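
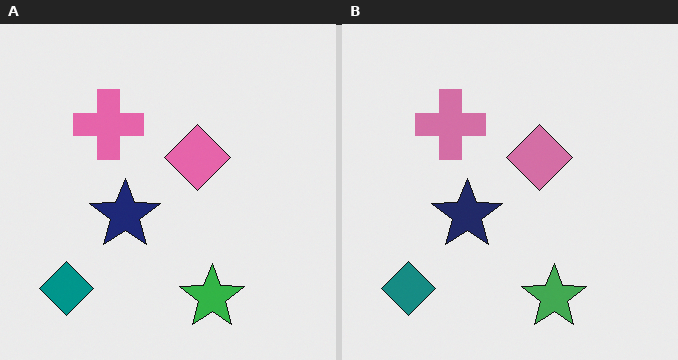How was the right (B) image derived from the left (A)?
The right (B) image is the left (A) slightly desaturated.

All colors are more muted and greyish — a global saturation change.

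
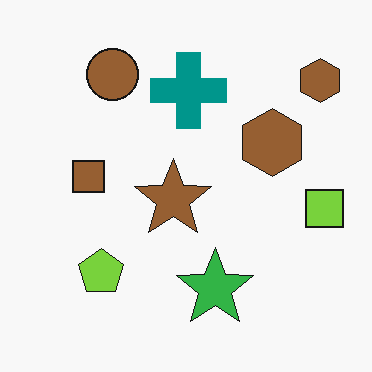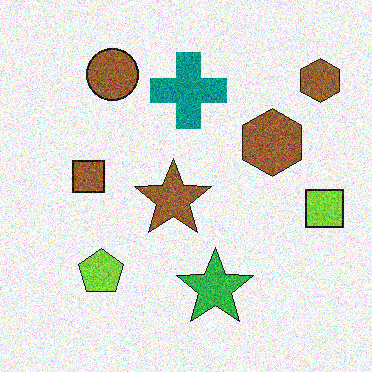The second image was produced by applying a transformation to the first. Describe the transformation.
This is the original image degraded with a thick layer of grain.

Random speckle covers the whole image, including the flat background.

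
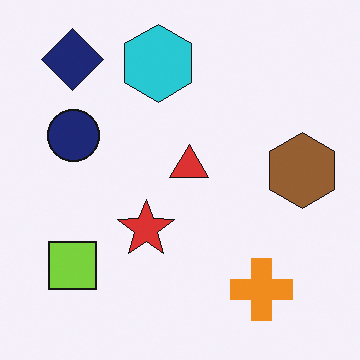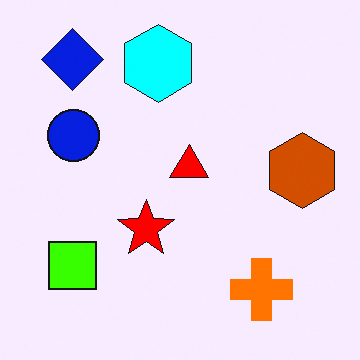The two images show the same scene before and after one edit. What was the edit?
The transformation is: made much more vivid (saturation change).

All colors are more vivid — a global saturation change.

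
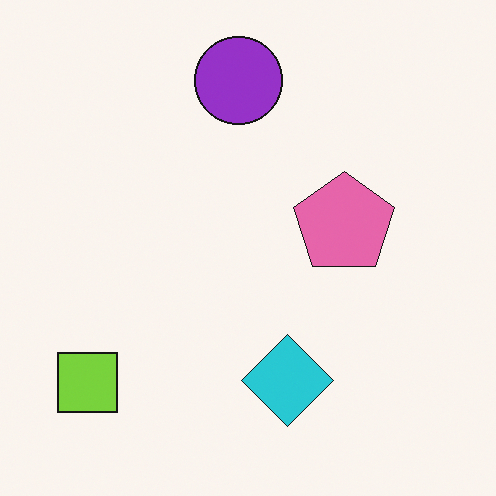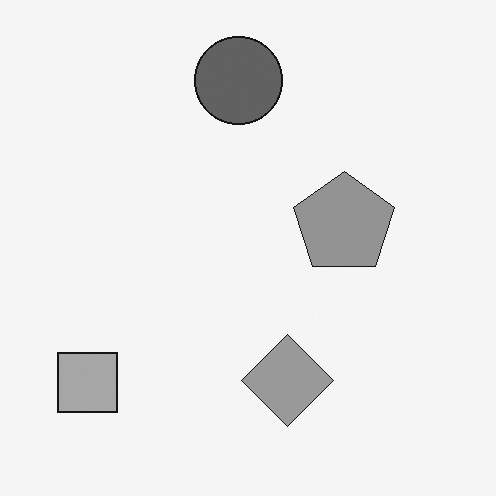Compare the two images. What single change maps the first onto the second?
Converted to grayscale.

All color is removed — every shape is now a shade of grey.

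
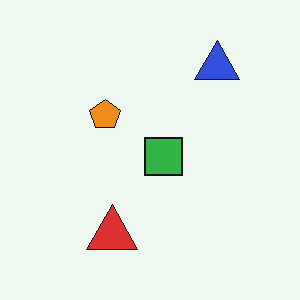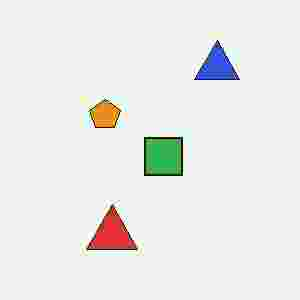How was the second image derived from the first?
It was heavily JPEG-compressed with obvious blocking artifacts.

Blocky 8×8 compression artifacts appear around shape edges and the flat background shows ringing — characteristic JPEG degradation.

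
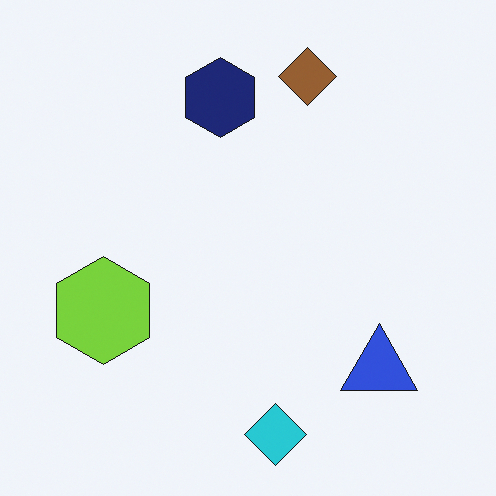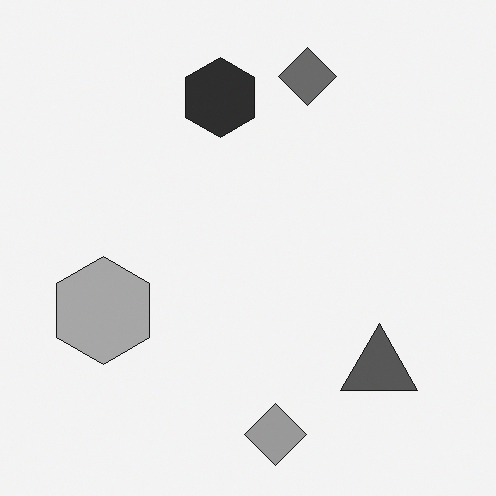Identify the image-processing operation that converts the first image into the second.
The second image is the first converted to grayscale.

All color is removed — every shape is now a shade of grey.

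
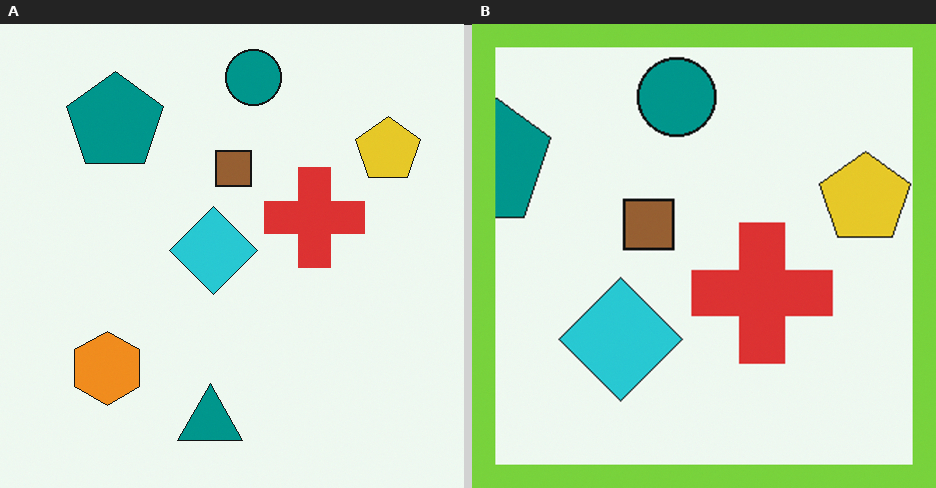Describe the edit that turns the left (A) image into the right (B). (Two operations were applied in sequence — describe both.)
The right (B) image is the left (A) cropped slightly and scaled back up, then framed with a lime border.

The visible shapes are larger and the field of view is narrower; shapes near the original edges may be partly or wholly outside the frame — a crop-and-rescale. A solid lime frame runs around the edge of the right (B) image, with the content slightly shrunk inside it.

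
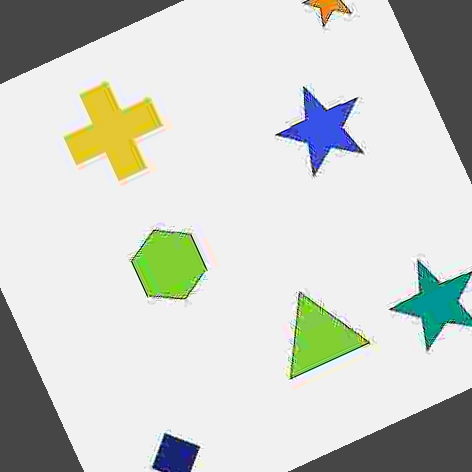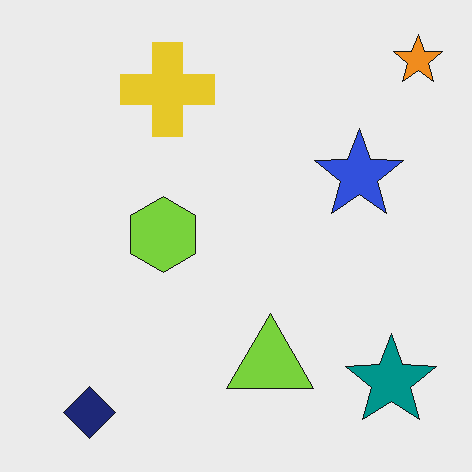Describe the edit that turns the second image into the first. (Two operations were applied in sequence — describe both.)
Heavily JPEG-compressed with obvious blocking artifacts, then rotated counter-clockwise by a moderate amount.

Blocky 8×8 compression artifacts appear around shape edges and the flat background shows ringing — characteristic JPEG degradation. Every shape is tilted by the same angle and the image corners show triangular fill wedges — a whole-image rotation by a non-right angle.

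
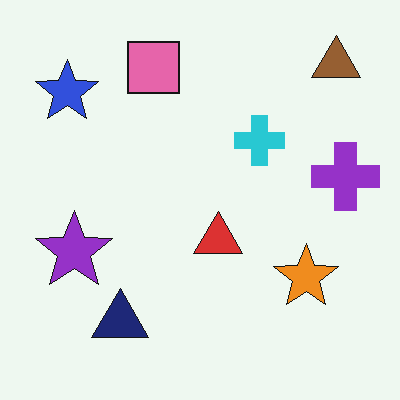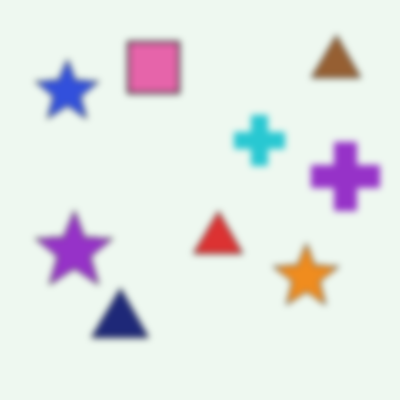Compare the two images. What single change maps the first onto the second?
This is the original image moderately blurred.

Shape edges and outlines are uniformly softened across the whole image.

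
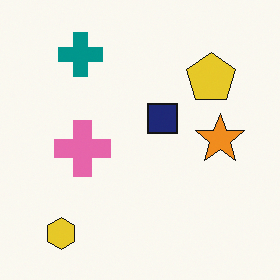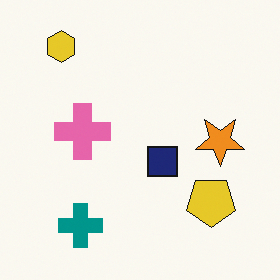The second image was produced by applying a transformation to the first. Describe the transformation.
This is the original image flipped vertically (top ↔ bottom).

The yellow hexagon is in the bottom-left of the first image and the top-left of the second — shapes on opposite sides of the horizontal midline have swapped in a mirror flip.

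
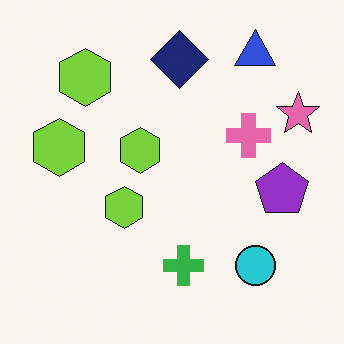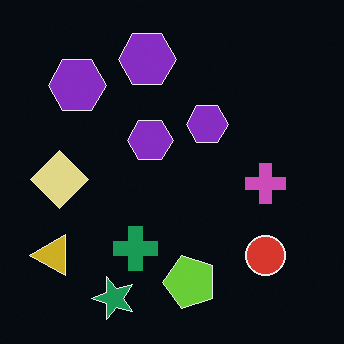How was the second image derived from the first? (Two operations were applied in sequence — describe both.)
The transformation is: color-inverted (negative), then transposed (reflected across the top-left ↔ bottom-right diagonal).

The light background has become dark and every shape's color is its complement — a photographic negative. Shapes have swapped their row and column positions — what was in the top-right is now in the bottom-left — a diagonal reflection.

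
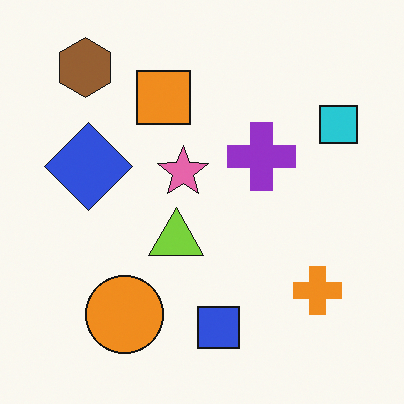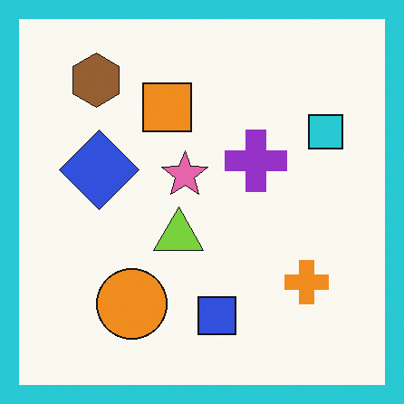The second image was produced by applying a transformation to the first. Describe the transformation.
Framed with a cyan border.

A solid cyan frame runs around the edge of the second image, with the content slightly shrunk inside it.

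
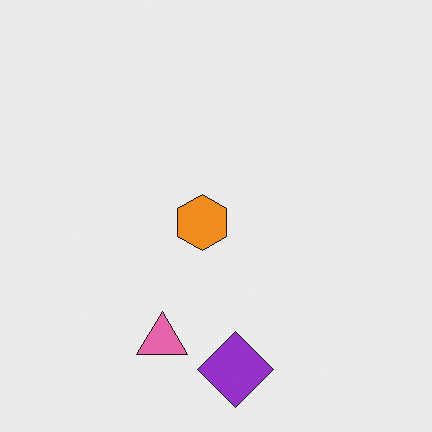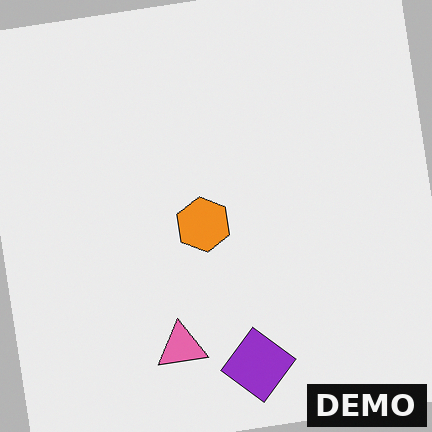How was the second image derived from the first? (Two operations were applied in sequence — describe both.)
The transformation is: rotated counter-clockwise by a slight angle, then watermarked with the text "DEMO" in the lower-right corner.

Every shape is tilted by the same angle and the image corners show triangular fill wedges — a whole-image rotation by a non-right angle. A dark label reading "DEMO" appears in the lower-right corner.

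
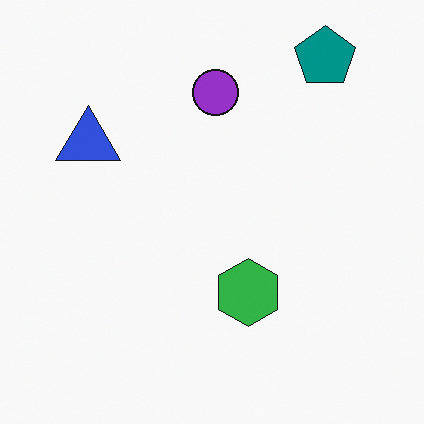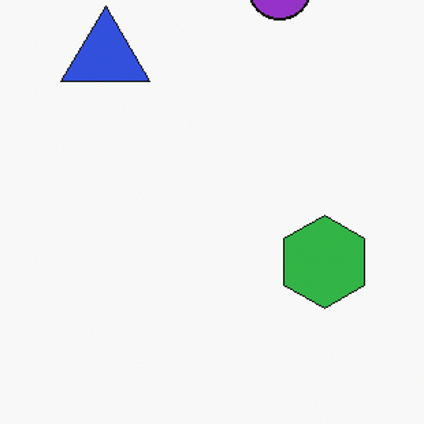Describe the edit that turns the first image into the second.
Cropped to a modestly smaller region and rescaled.

The visible shapes are larger and the field of view is narrower; shapes near the original edges may be partly or wholly outside the frame — a crop-and-rescale.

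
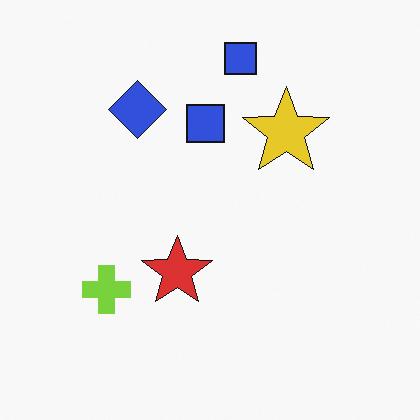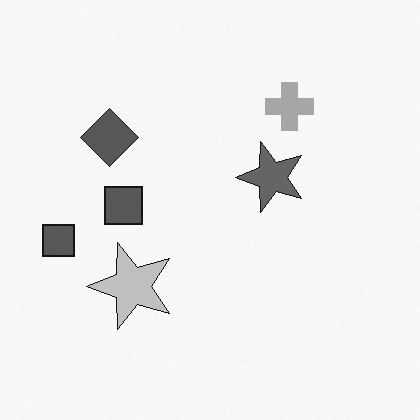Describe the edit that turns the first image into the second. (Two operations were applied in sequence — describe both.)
The transformation is: converted to grayscale, then transposed (reflected across the top-left ↔ bottom-right diagonal).

All color is removed — every shape is now a shade of grey. Shapes have swapped their row and column positions — what was in the top-right is now in the bottom-left — a diagonal reflection.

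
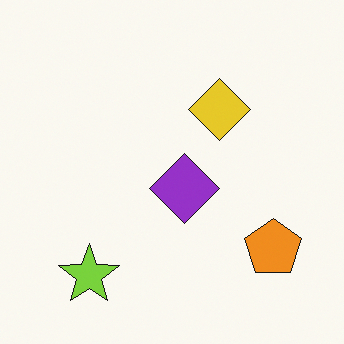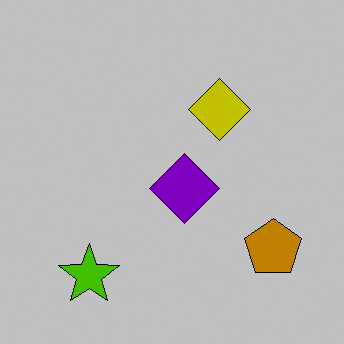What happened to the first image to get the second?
The image was aggressively posterized.

Each flat color has snapped to a coarser quantized level — most visibly, the near-white background has dropped to a flat grey.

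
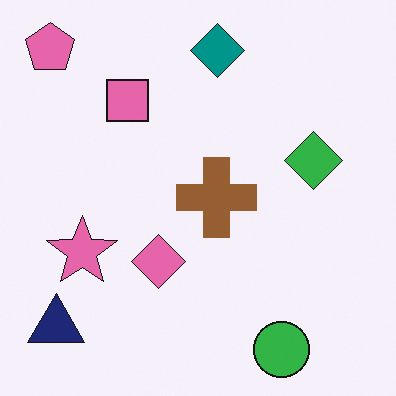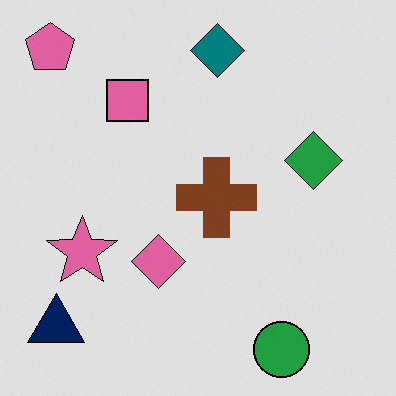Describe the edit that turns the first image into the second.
It was moderately posterized.

Each flat color has snapped to a coarser quantized level — most visibly, the near-white background has dropped to a flat grey.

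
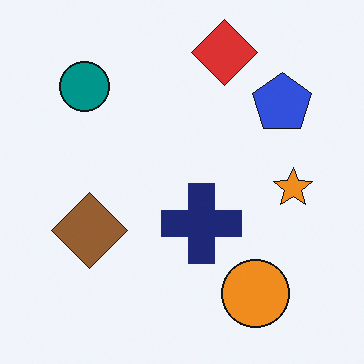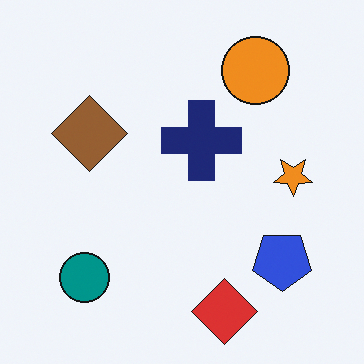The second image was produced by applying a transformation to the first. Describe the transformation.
It was flipped vertically (top ↔ bottom).

The red diamond is in the top of the first image and the bottom of the second — shapes on opposite sides of the horizontal midline have swapped in a mirror flip.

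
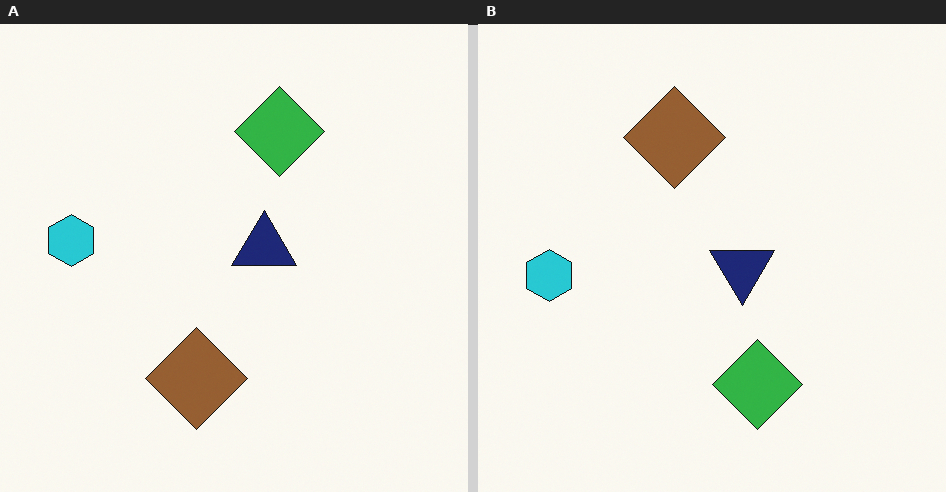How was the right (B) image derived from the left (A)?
The right (B) image is the left (A) flipped vertically (top ↔ bottom).

The green diamond is in the top of the left (A) image and the bottom of the right (B) — shapes on opposite sides of the horizontal midline have swapped in a mirror flip.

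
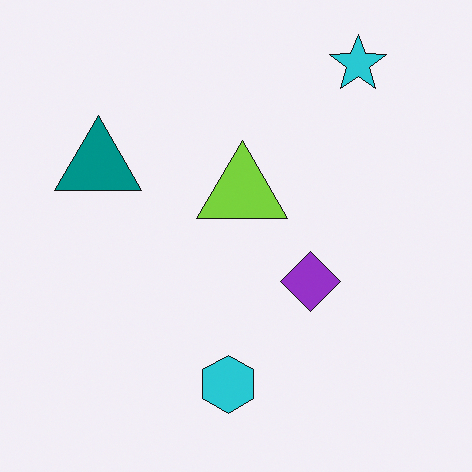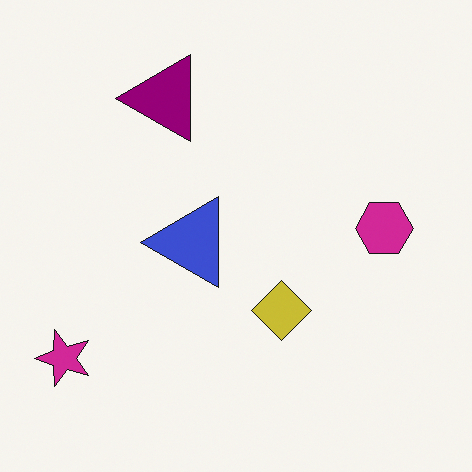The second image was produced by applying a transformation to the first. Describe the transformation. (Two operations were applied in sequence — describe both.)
The transformation is: hue-shifted by a moderate amount, then transposed (reflected across the top-left ↔ bottom-right diagonal).

Every shape's color has rotated by the same amount around the hue wheel — a uniform hue shift. Shapes have swapped their row and column positions — what was in the top-right is now in the bottom-left — a diagonal reflection.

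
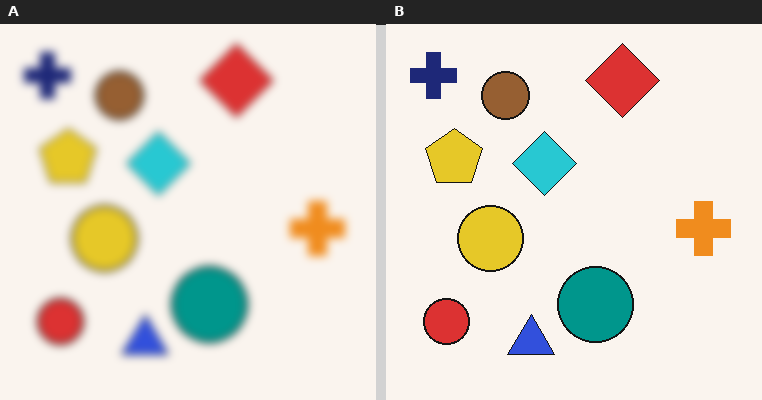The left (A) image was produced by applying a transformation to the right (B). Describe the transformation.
The image was moderately blurred.

Shape edges and outlines are uniformly softened across the whole image.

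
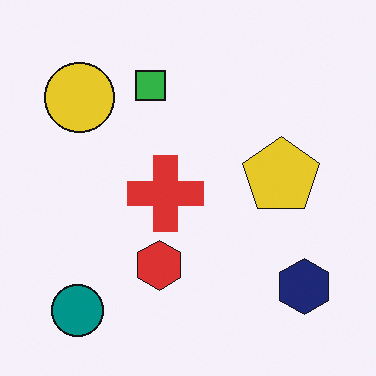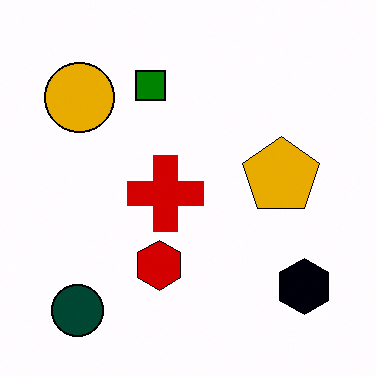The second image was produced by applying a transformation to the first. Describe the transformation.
The image was boosted in contrast.

Tones are pushed away from mid-grey across the whole image — a global contrast change.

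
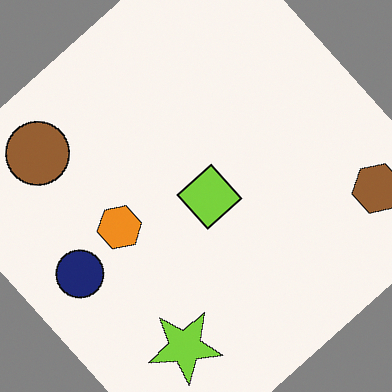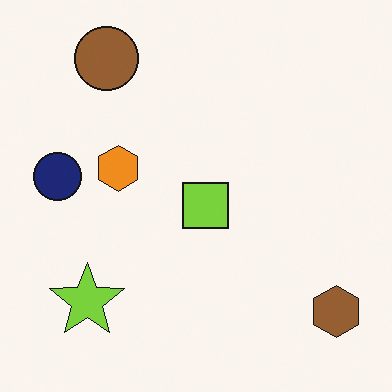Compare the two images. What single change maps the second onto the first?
The transformation is: rotated counter-clockwise by a large amount — several tens of degrees.

Every shape is tilted by the same angle and the image corners show triangular fill wedges — a whole-image rotation by a non-right angle.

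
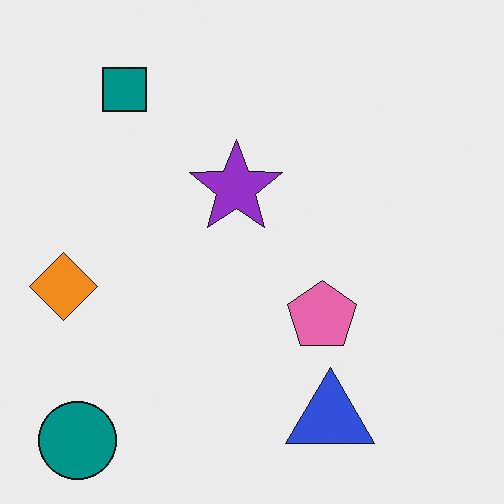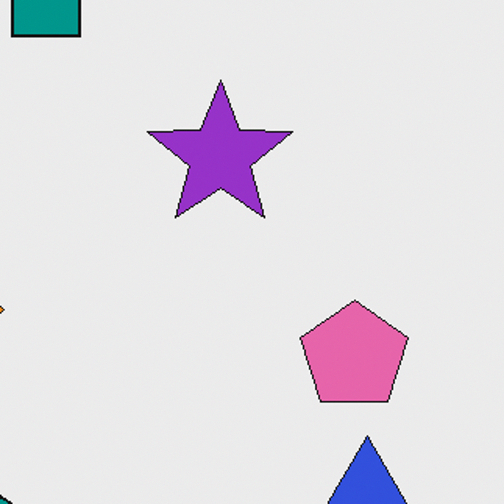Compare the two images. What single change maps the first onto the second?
The second image is the first cropped slightly and scaled back up.

The visible shapes are larger and the field of view is narrower; shapes near the original edges may be partly or wholly outside the frame — a crop-and-rescale.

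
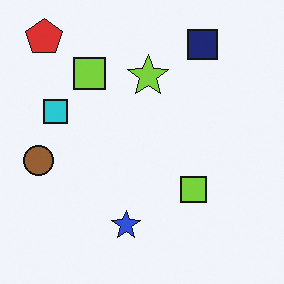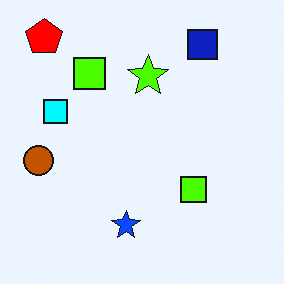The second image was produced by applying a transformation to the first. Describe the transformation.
The image was made much more vivid (saturation change).

All colors are more vivid — a global saturation change.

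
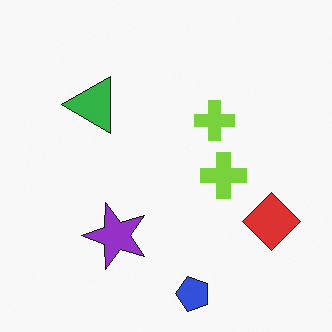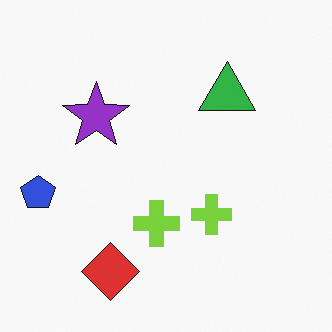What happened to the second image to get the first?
Rotated 90° counter-clockwise.

The blue pentagon sits in the left of the second image and the bottom of the first — consistent with a whole-image 90° counter-clockwise rotation.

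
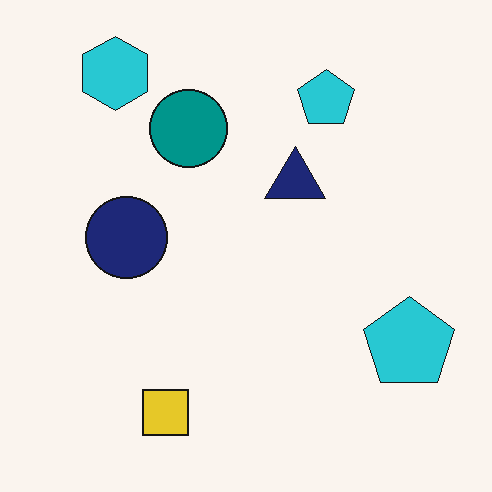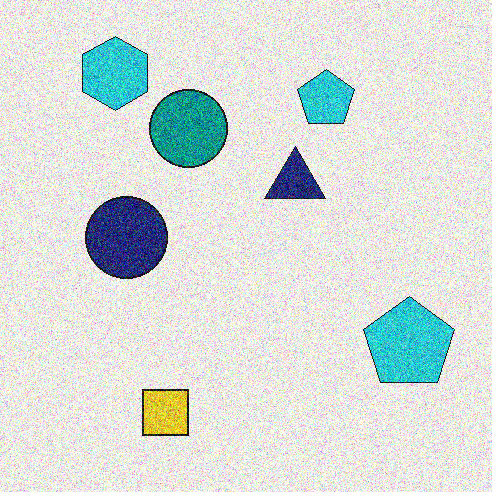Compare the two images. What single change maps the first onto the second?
Degraded with strong gaussian noise.

Random speckle covers the whole image, including the flat background.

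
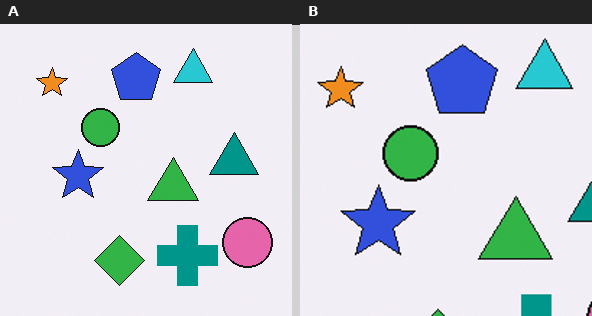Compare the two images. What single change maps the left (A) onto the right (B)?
The image was cropped slightly and scaled back up.

The visible shapes are larger and the field of view is narrower; shapes near the original edges may be partly or wholly outside the frame — a crop-and-rescale.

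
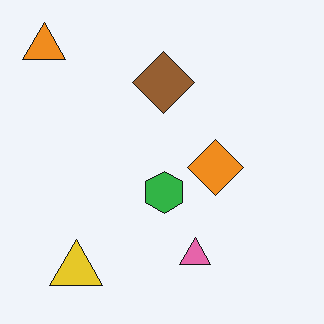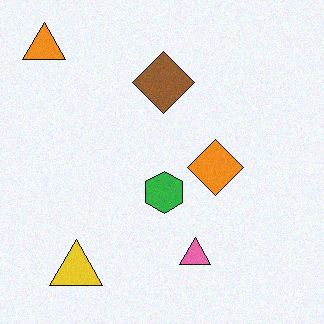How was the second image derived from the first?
This is the original image degraded with subtle gaussian noise.

Random speckle covers the whole image, including the flat background.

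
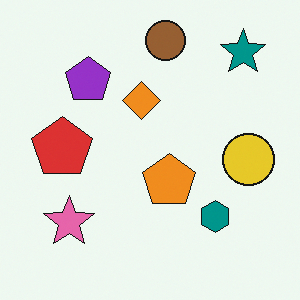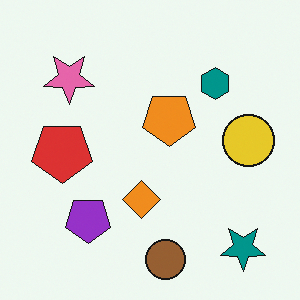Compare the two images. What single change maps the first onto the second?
The second image is the first flipped vertically (top ↔ bottom).

The brown circle is in the top of the first image and the bottom of the second — shapes on opposite sides of the horizontal midline have swapped in a mirror flip.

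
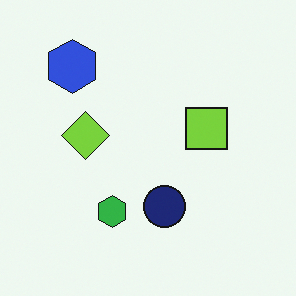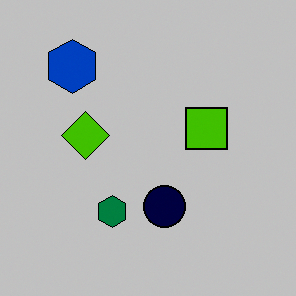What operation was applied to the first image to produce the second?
The image was aggressively posterized.

Each flat color has snapped to a coarser quantized level — most visibly, the near-white background has dropped to a flat grey.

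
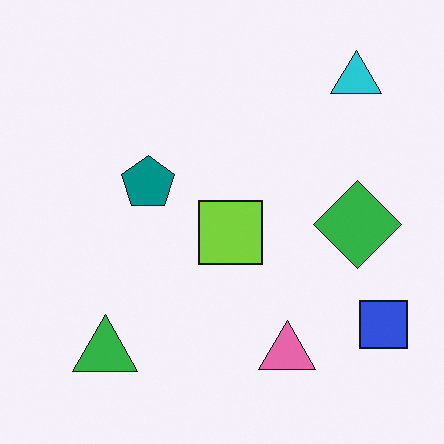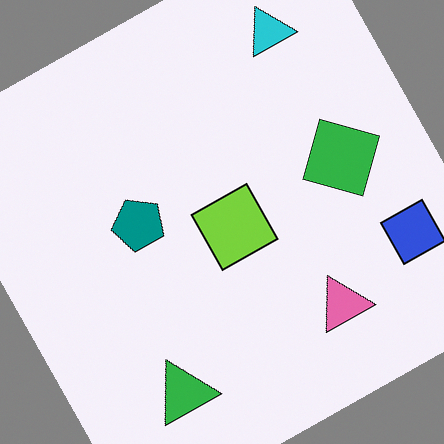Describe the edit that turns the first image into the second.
The image was rotated counter-clockwise by a moderate amount.

Every shape is tilted by the same angle and the image corners show triangular fill wedges — a whole-image rotation by a non-right angle.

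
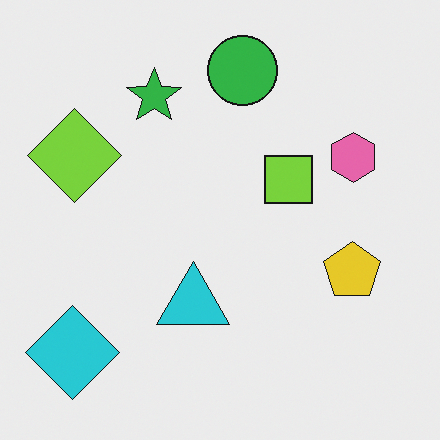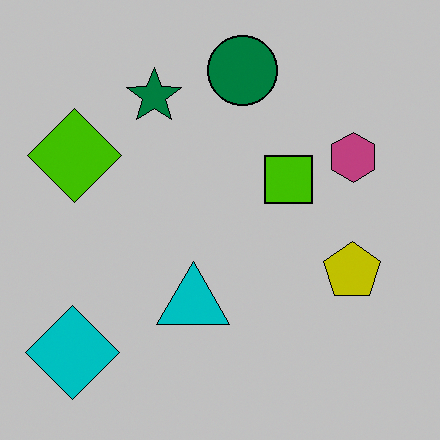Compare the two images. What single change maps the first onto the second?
The transformation is: heavily posterized to just a handful of flat colors.

Each flat color has snapped to a coarser quantized level — most visibly, the near-white background has dropped to a flat grey.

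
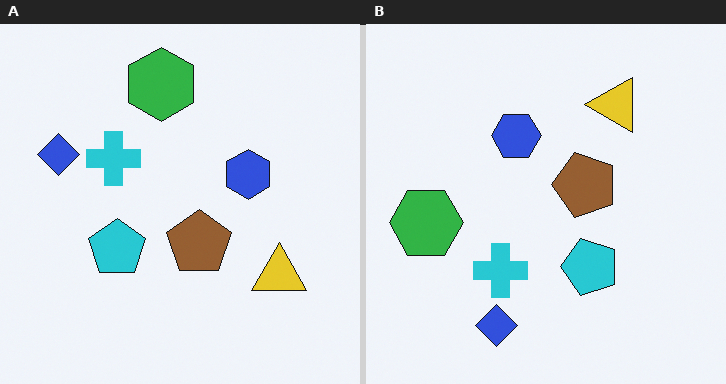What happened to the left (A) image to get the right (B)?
The right (B) image is the left (A) rotated 90° counter-clockwise.

The blue diamond sits in the left of the left (A) image and the bottom of the right (B) — consistent with a whole-image 90° counter-clockwise rotation.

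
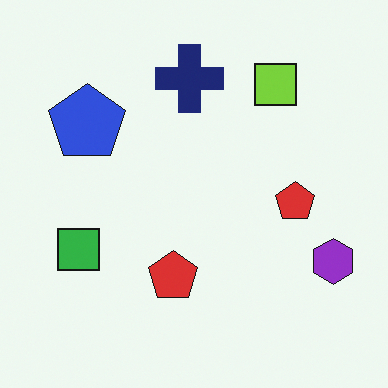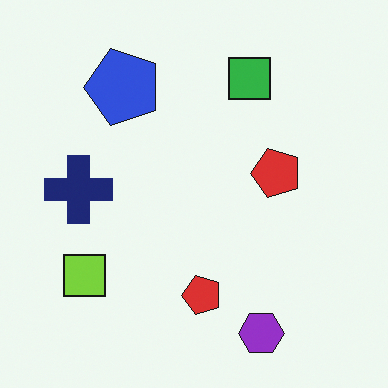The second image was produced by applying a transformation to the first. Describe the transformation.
This is the original image transposed (reflected across the top-left ↔ bottom-right diagonal).

Shapes have swapped their row and column positions — what was in the top-right is now in the bottom-left — a diagonal reflection.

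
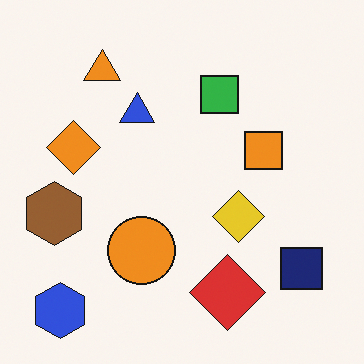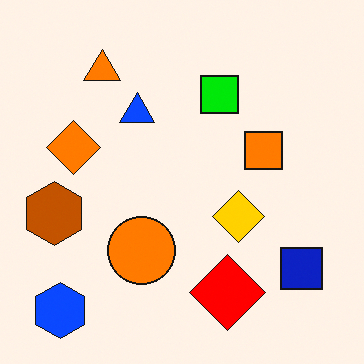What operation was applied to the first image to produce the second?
The image was made much more vivid (saturation change).

All colors are more vivid — a global saturation change.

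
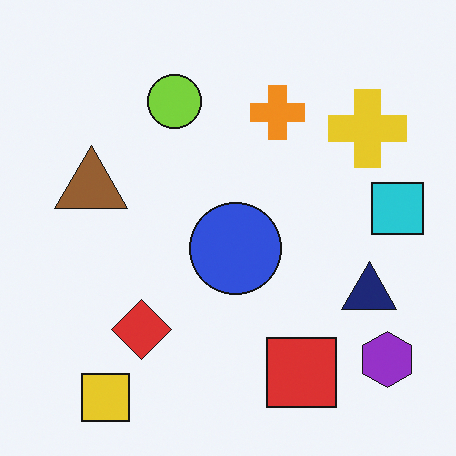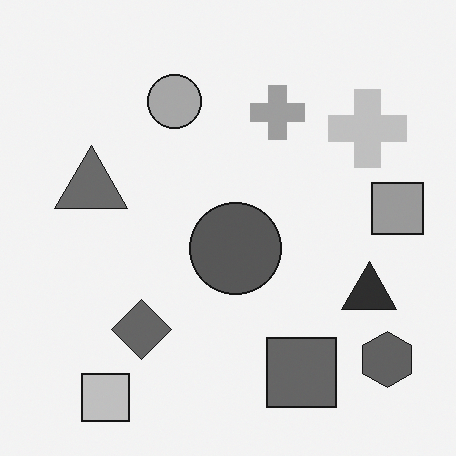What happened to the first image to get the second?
Converted to grayscale.

All color is removed — every shape is now a shade of grey.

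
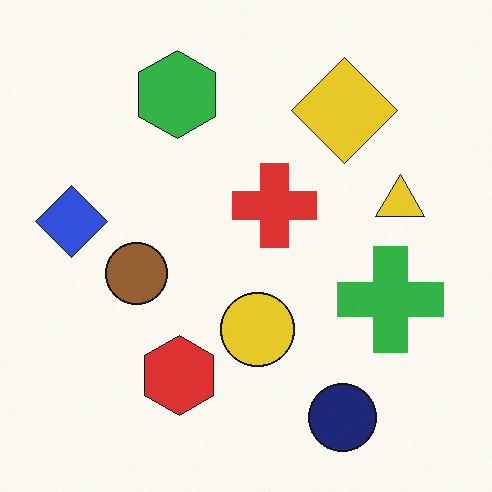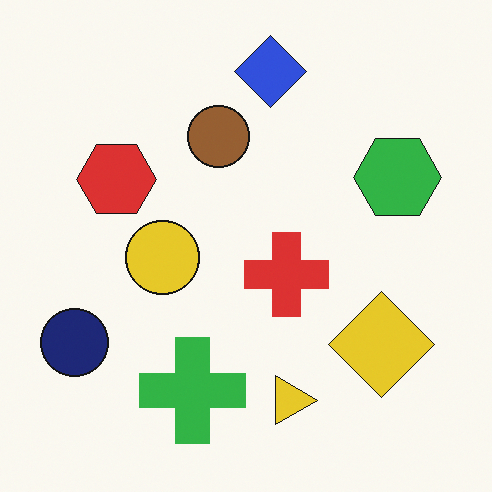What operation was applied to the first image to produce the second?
The image was rotated 90° clockwise.

The navy circle sits in the bottom-right of the first image and the bottom-left of the second — consistent with a whole-image 90° clockwise rotation.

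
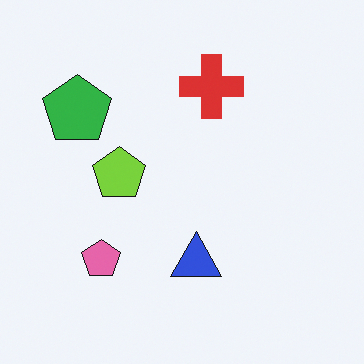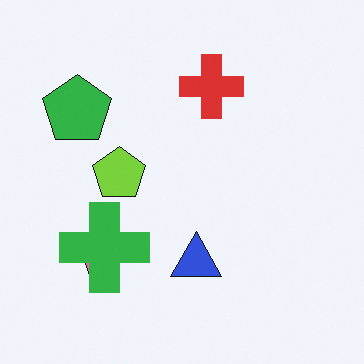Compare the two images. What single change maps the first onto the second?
The transformation is: overlaid with an additional green cross.

A green cross appears in the second image that is absent from the first.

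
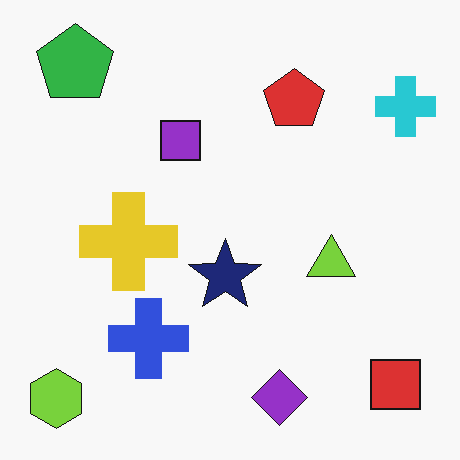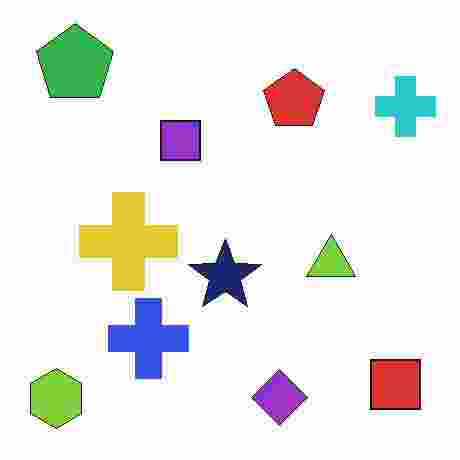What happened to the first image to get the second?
Heavily JPEG-compressed with obvious blocking artifacts.

Blocky 8×8 compression artifacts appear around shape edges and the flat background shows ringing — characteristic JPEG degradation.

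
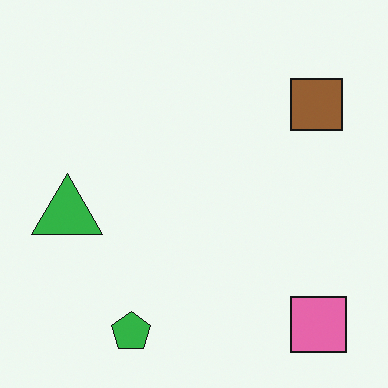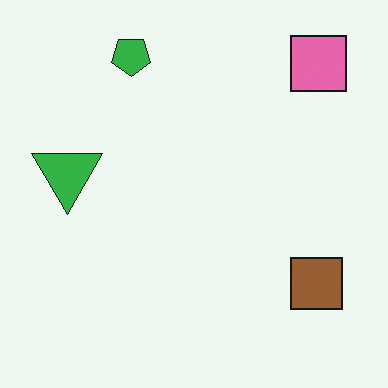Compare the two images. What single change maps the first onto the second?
The transformation is: flipped vertically (top ↔ bottom).

The green pentagon is in the bottom of the first image and the top of the second — shapes on opposite sides of the horizontal midline have swapped in a mirror flip.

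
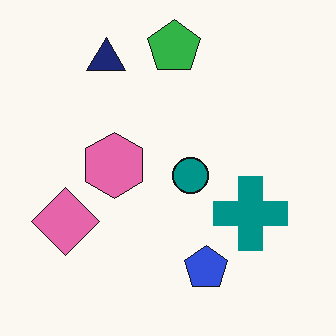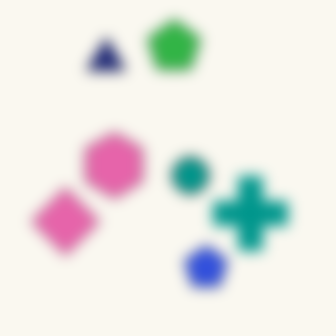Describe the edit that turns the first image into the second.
The transformation is: heavily blurred.

Shape edges and outlines are uniformly softened across the whole image.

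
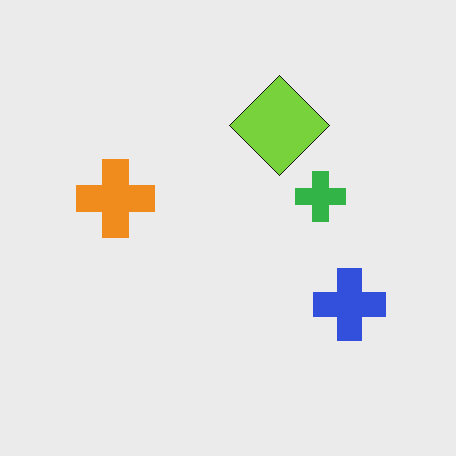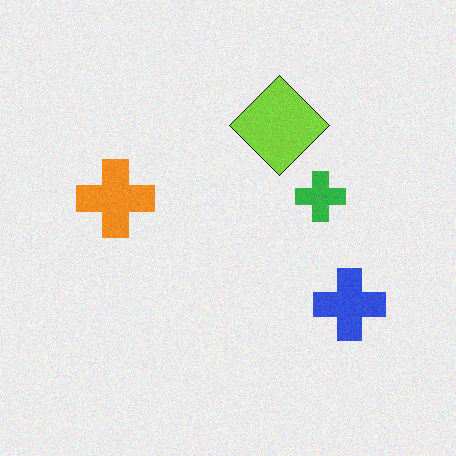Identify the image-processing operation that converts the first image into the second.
The second image is the first degraded with light additive noise.

Random speckle covers the whole image, including the flat background.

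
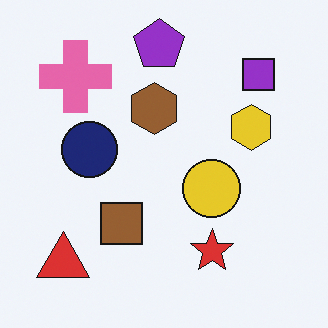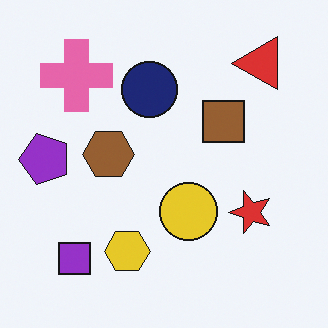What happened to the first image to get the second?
It was transposed (reflected across the top-left ↔ bottom-right diagonal).

Shapes have swapped their row and column positions — what was in the top-right is now in the bottom-left — a diagonal reflection.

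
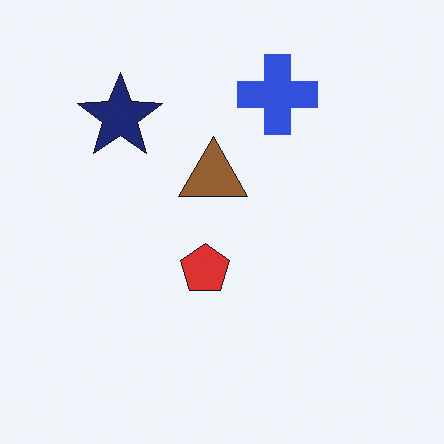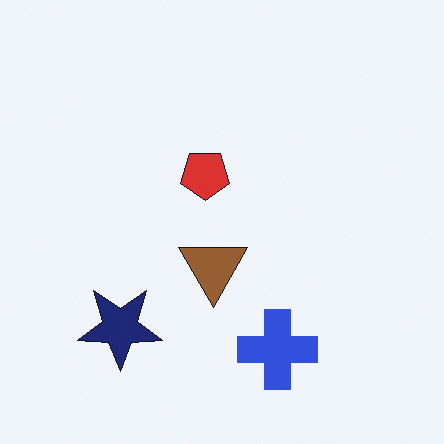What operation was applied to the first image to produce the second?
Flipped vertically (top ↔ bottom).

The blue cross is in the top of the first image and the bottom of the second — shapes on opposite sides of the horizontal midline have swapped in a mirror flip.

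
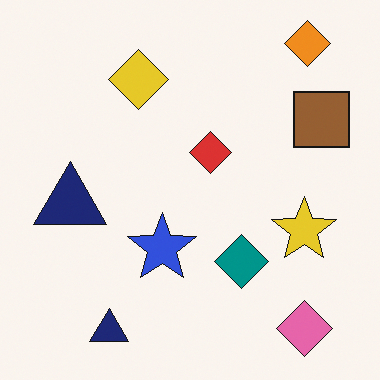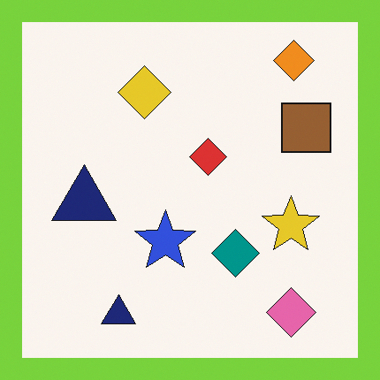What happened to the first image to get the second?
Framed with a lime border.

A solid lime frame runs around the edge of the second image, with the content slightly shrunk inside it.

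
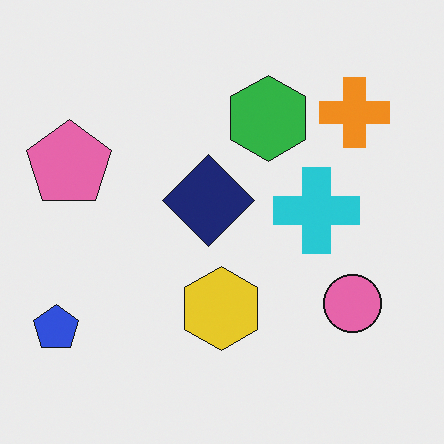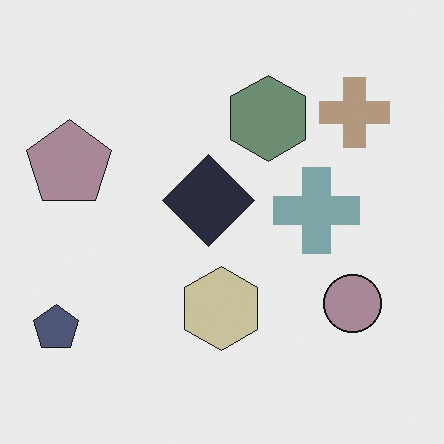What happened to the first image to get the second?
It was made much more muted (saturation change).

All colors are more muted and greyish — a global saturation change.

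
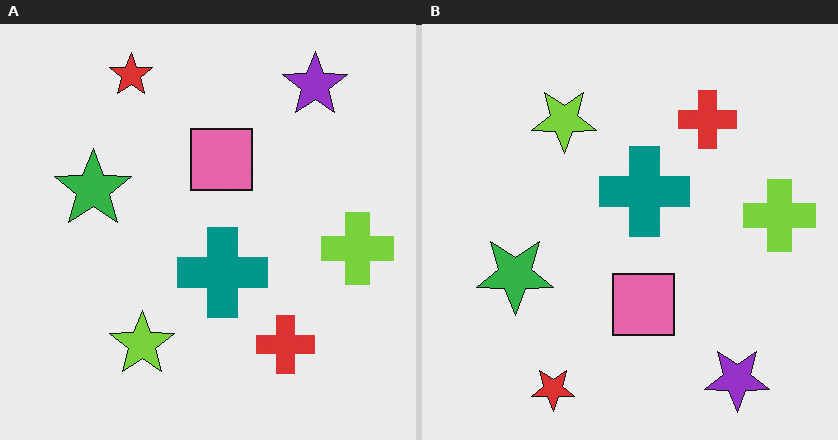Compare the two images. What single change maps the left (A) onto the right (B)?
This is the original image flipped vertically (top ↔ bottom).

The red star is in the top-left of the left (A) image and the bottom-left of the right (B) — shapes on opposite sides of the horizontal midline have swapped in a mirror flip.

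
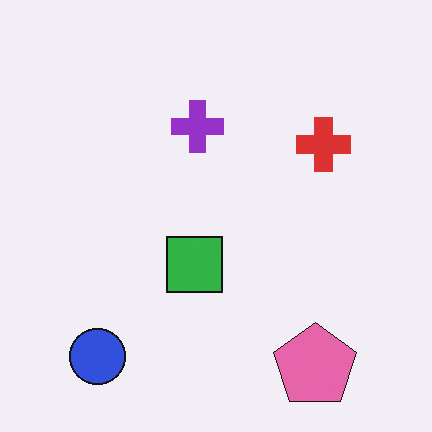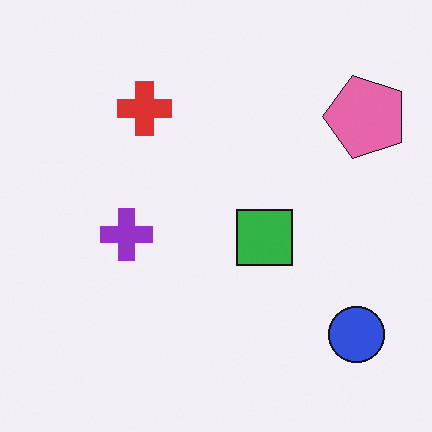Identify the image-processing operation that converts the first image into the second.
The transformation is: rotated 90° counter-clockwise.

The blue circle sits in the bottom-left of the first image and the bottom-right of the second — consistent with a whole-image 90° counter-clockwise rotation.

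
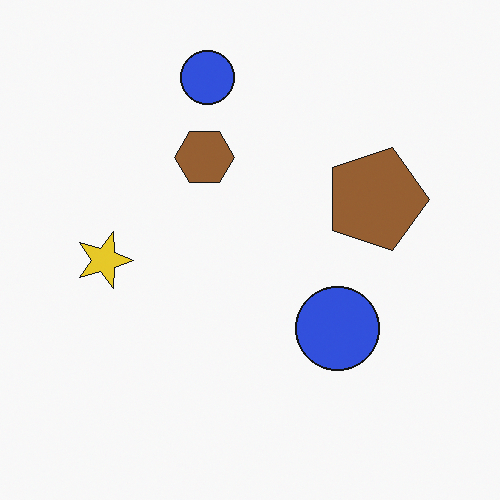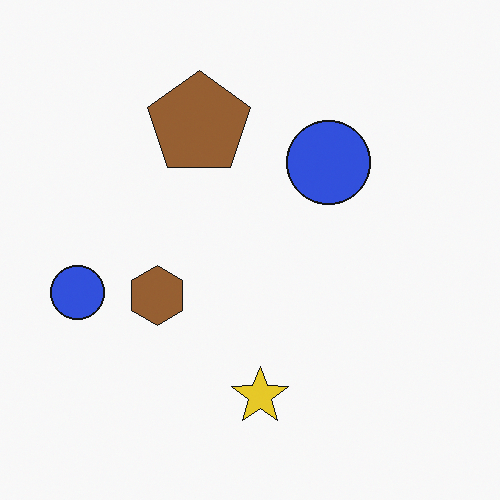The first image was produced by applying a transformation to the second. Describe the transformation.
Rotated 90° clockwise.

The yellow star sits in the bottom of the second image and the left of the first — consistent with a whole-image 90° clockwise rotation.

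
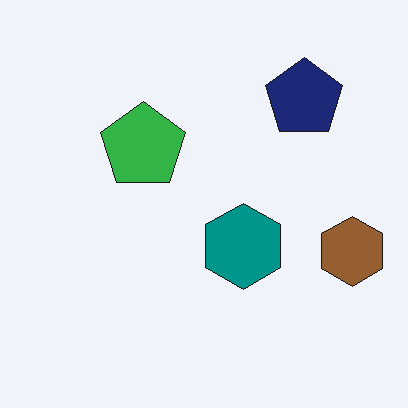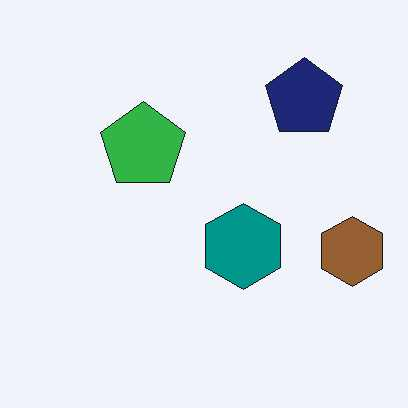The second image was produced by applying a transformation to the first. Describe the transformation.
JPEG-compressed with visible artifacts.

Blocky 8×8 compression artifacts appear around shape edges and the flat background shows ringing — characteristic JPEG degradation.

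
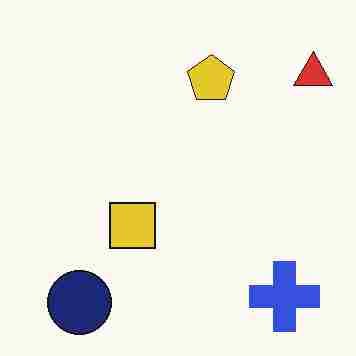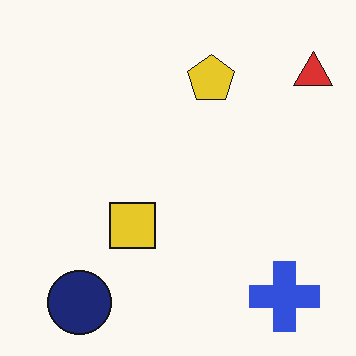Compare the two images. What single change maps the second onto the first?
The first image is the second degraded with heavy JPEG compression.

Blocky 8×8 compression artifacts appear around shape edges and the flat background shows ringing — characteristic JPEG degradation.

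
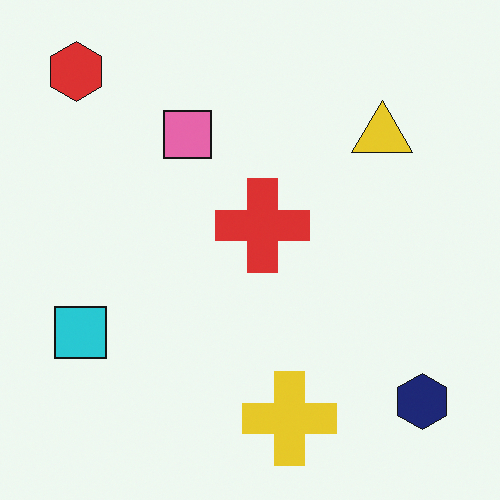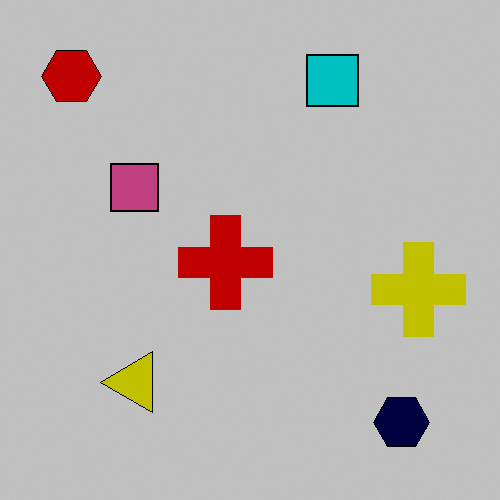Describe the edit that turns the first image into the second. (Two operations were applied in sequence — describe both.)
The transformation is: heavily posterized to just a handful of flat colors, then transposed (reflected across the top-left ↔ bottom-right diagonal).

Each flat color has snapped to a coarser quantized level — most visibly, the near-white background has dropped to a flat grey. Shapes have swapped their row and column positions — what was in the top-right is now in the bottom-left — a diagonal reflection.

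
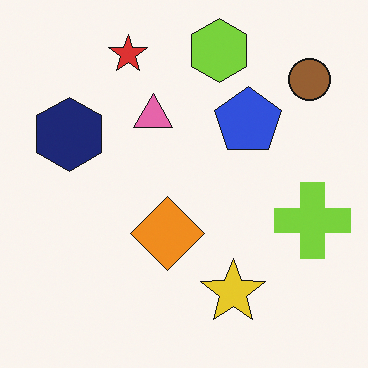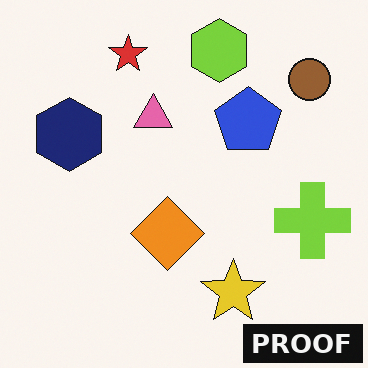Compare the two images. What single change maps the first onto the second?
This is the original image watermarked with the text "PROOF" in the lower-right corner.

A dark label reading "PROOF" appears in the lower-right corner.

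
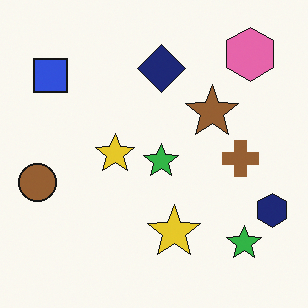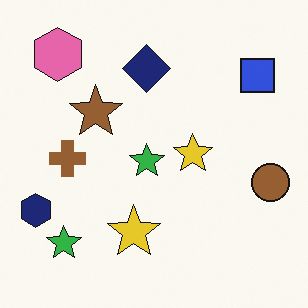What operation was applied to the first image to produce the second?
The transformation is: flipped horizontally (left ↔ right).

The navy hexagon is in the bottom-right of the first image and the bottom-left of the second — shapes on opposite sides of the vertical midline have swapped in a mirror flip.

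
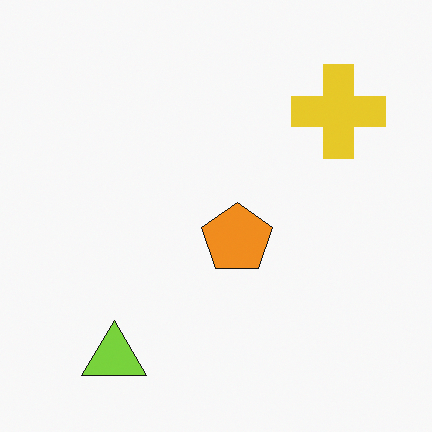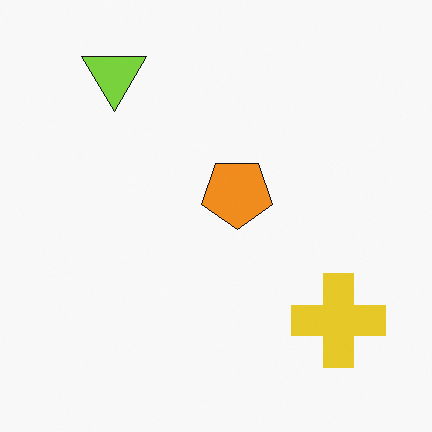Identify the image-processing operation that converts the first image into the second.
It was flipped vertically (top ↔ bottom).

The lime triangle is in the bottom-left of the first image and the top-left of the second — shapes on opposite sides of the horizontal midline have swapped in a mirror flip.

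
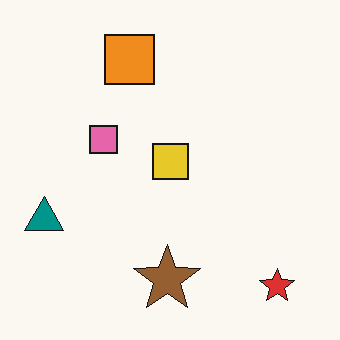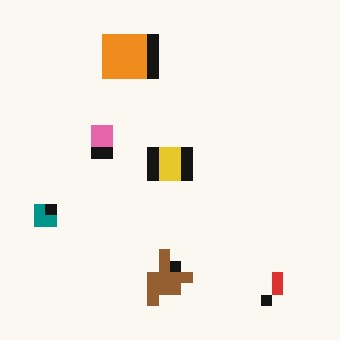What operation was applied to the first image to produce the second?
Heavily pixelated into large blocks.

Shapes are reduced to large square blocks; fine edges and outlines are lost — a downscale-then-upscale (mosaic) effect.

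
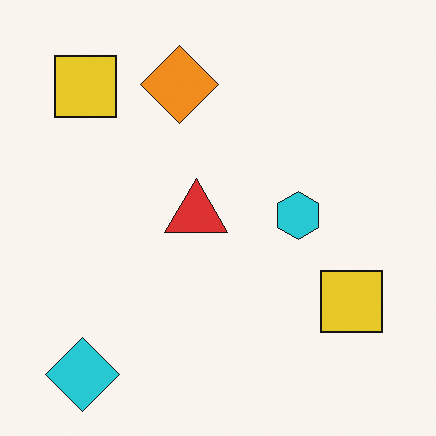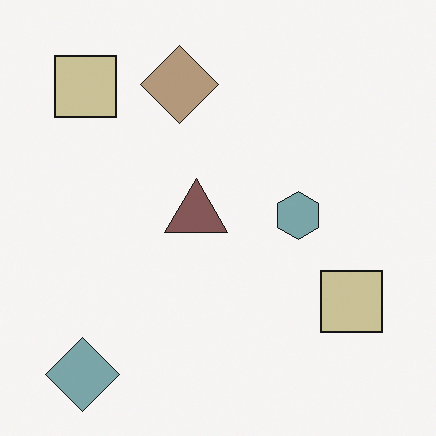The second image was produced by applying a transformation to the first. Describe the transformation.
The image was made much more muted (saturation change).

All colors are more muted and greyish — a global saturation change.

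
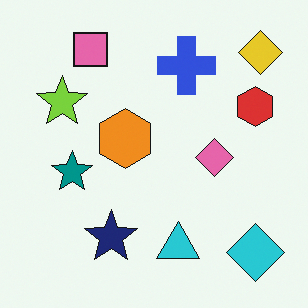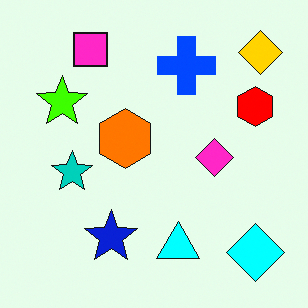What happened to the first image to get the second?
It was heavily oversaturated.

All colors are more vivid — a global saturation change.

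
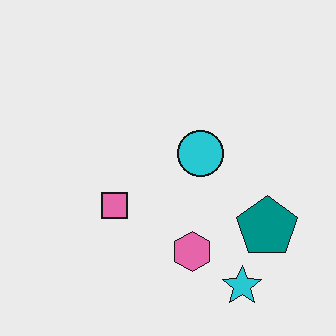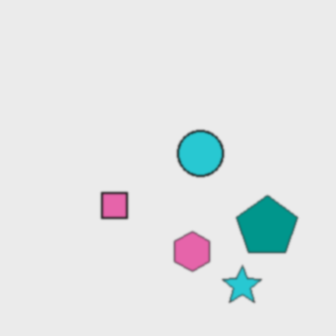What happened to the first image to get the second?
The image was given a subtle gaussian blur.

Shape edges and outlines are uniformly softened across the whole image.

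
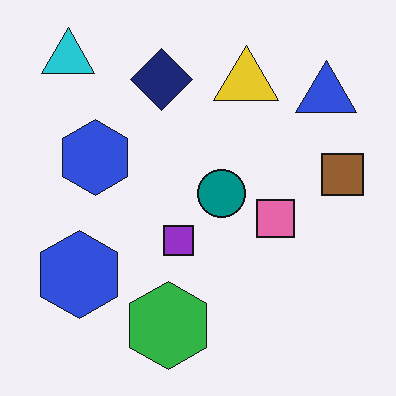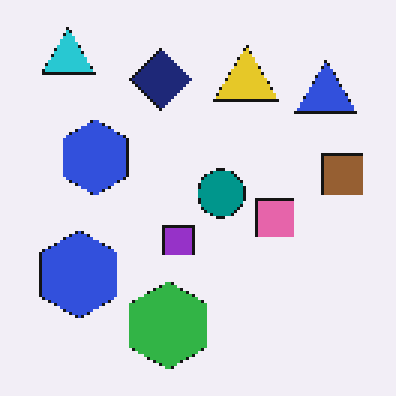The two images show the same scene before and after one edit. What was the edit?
Mildly pixelated.

Shapes are reduced to large square blocks; fine edges and outlines are lost — a downscale-then-upscale (mosaic) effect.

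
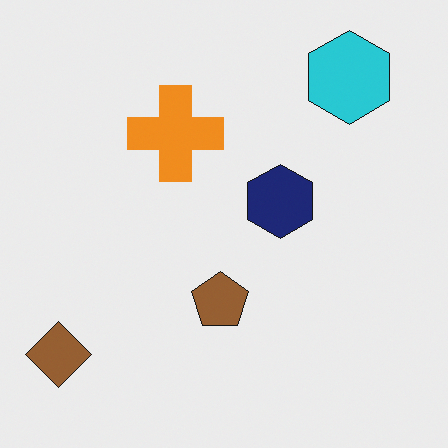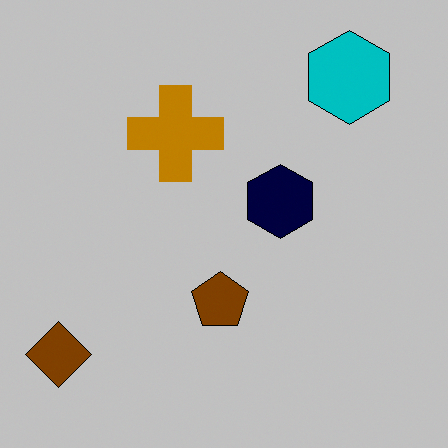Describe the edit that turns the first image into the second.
The image was aggressively posterized.

Each flat color has snapped to a coarser quantized level — most visibly, the near-white background has dropped to a flat grey.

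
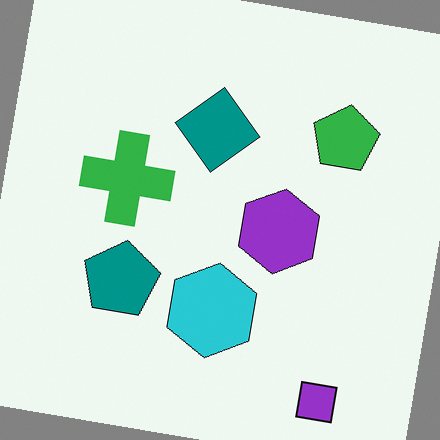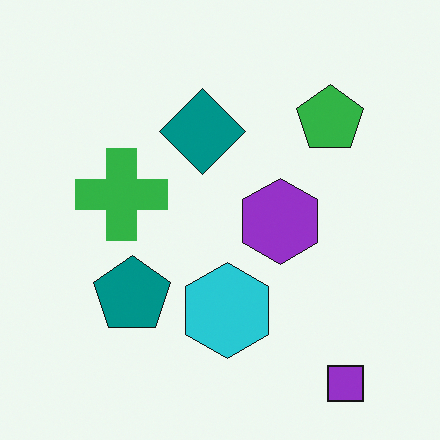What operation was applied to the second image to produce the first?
This is the original image rotated clockwise by a small amount.

Every shape is tilted by the same angle and the image corners show triangular fill wedges — a whole-image rotation by a non-right angle.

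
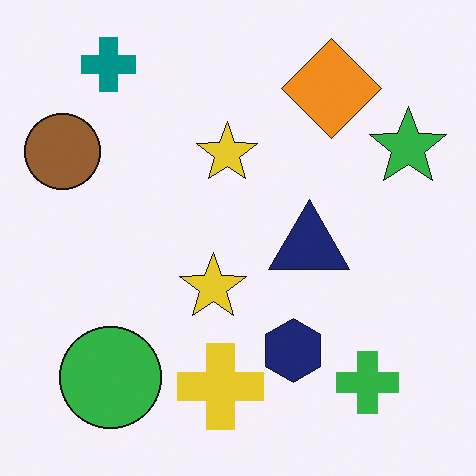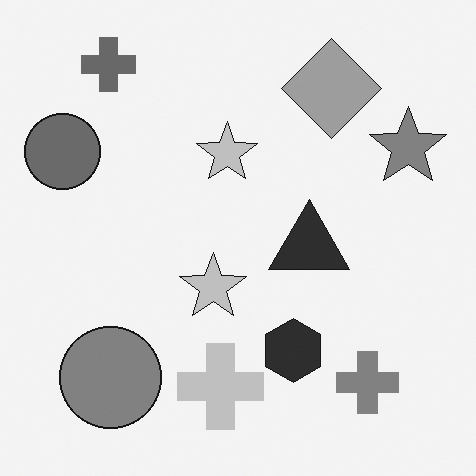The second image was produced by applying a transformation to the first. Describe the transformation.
The image was converted to grayscale.

All color is removed — every shape is now a shade of grey.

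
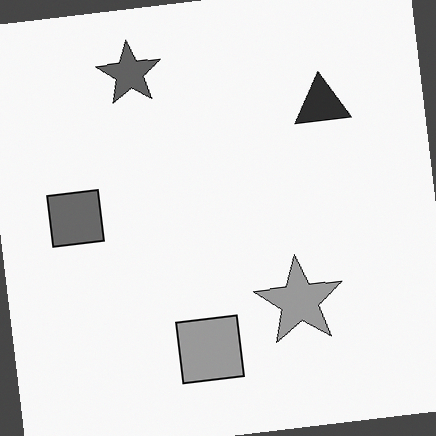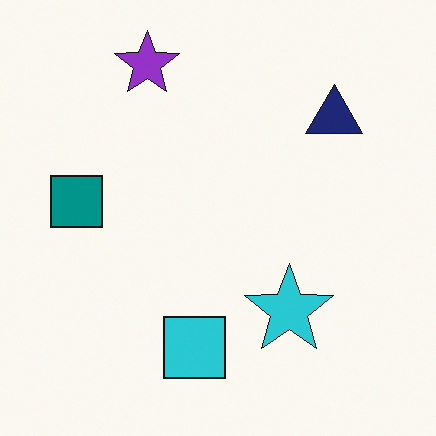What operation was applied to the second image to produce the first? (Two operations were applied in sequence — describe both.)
This is the original image converted to grayscale, then rotated counter-clockwise by a few degrees.

All color is removed — every shape is now a shade of grey. Every shape is tilted by the same angle and the image corners show triangular fill wedges — a whole-image rotation by a non-right angle.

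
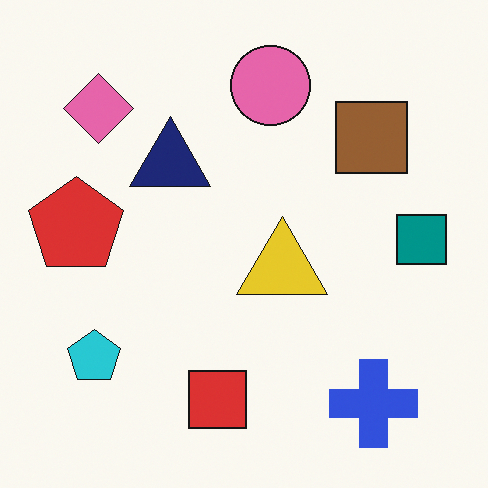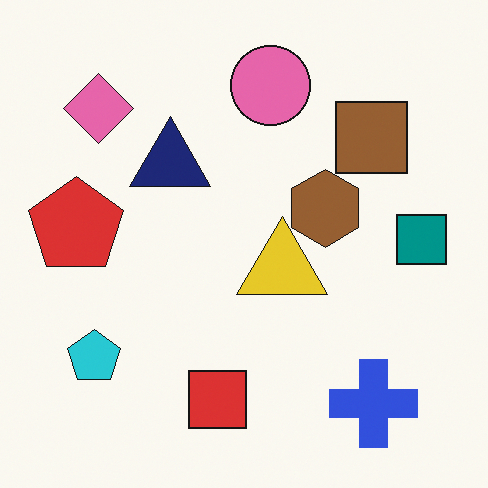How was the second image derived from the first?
The image was overlaid with an additional brown hexagon.

A brown hexagon appears in the second image that is absent from the first.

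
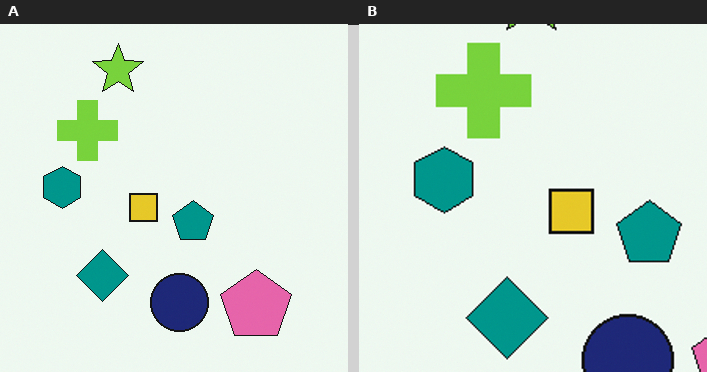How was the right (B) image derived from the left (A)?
The image was cropped to a modestly smaller region and rescaled.

The visible shapes are larger and the field of view is narrower; shapes near the original edges may be partly or wholly outside the frame — a crop-and-rescale.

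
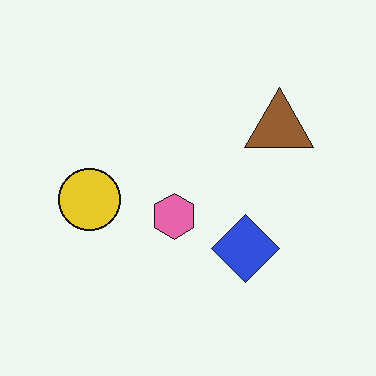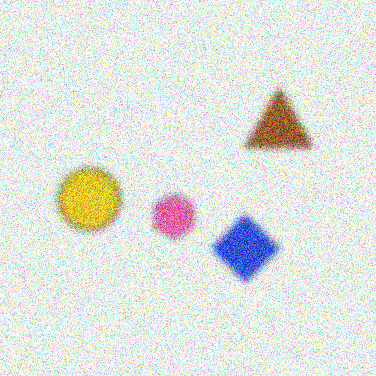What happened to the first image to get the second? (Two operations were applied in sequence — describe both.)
Moderately blurred, then degraded with a thick layer of grain.

Shape edges and outlines are uniformly softened across the whole image. Random speckle covers the whole image, including the flat background.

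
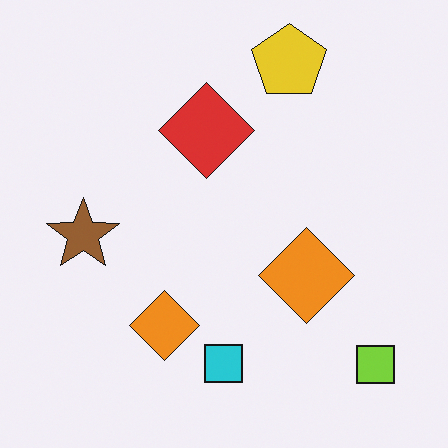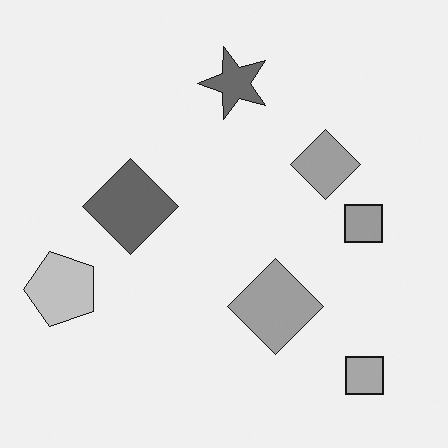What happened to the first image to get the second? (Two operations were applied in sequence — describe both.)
The transformation is: transposed (reflected across the top-left ↔ bottom-right diagonal), then converted to grayscale.

Shapes have swapped their row and column positions — what was in the top-right is now in the bottom-left — a diagonal reflection. All color is removed — every shape is now a shade of grey.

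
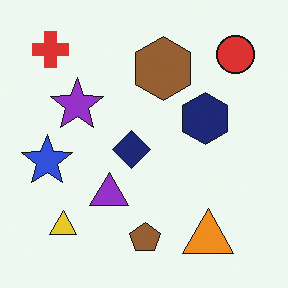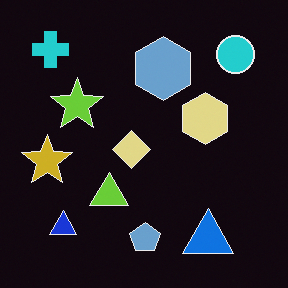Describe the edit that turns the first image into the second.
This is the original image color-inverted (negative).

The light background has become dark and every shape's color is its complement — a photographic negative.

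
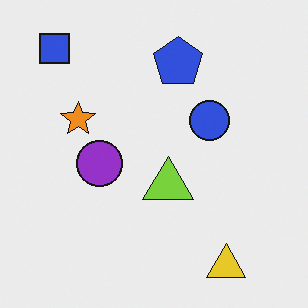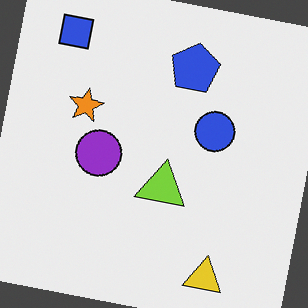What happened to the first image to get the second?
It was rotated clockwise by a slight angle.

Every shape is tilted by the same angle and the image corners show triangular fill wedges — a whole-image rotation by a non-right angle.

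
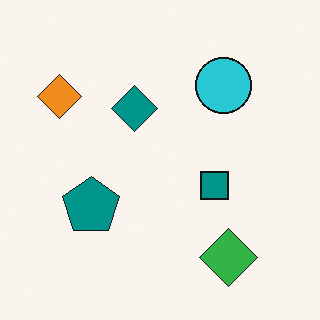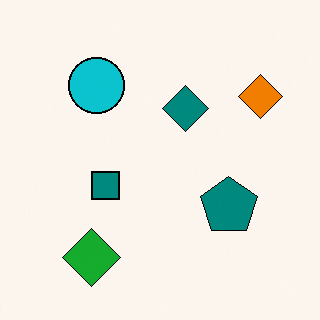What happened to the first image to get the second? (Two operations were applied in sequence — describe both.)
The second image is the first flipped horizontally (left ↔ right), then given slightly increased contrast.

The orange diamond is in the top-left of the first image and the top-right of the second — shapes on opposite sides of the vertical midline have swapped in a mirror flip. Tones are pushed away from mid-grey across the whole image — a global contrast change.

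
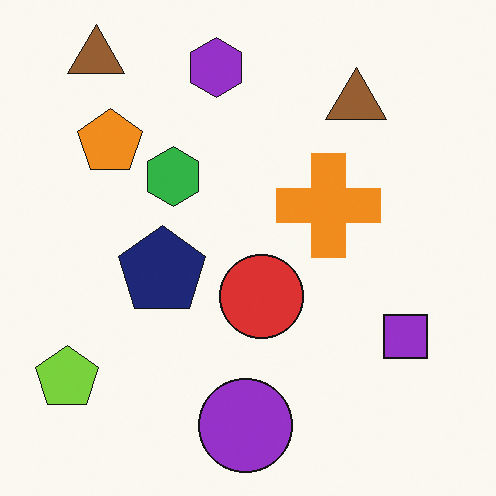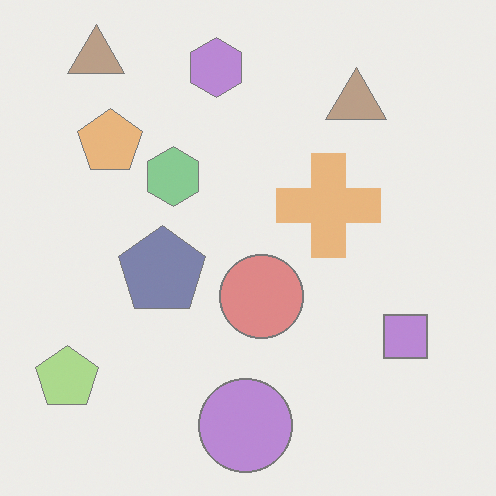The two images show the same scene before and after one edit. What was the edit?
The image was washed out (contrast reduced).

Tones are pushed toward mid-grey across the whole image — a global contrast change.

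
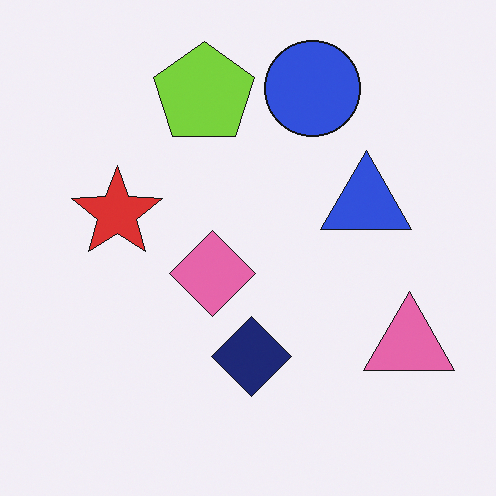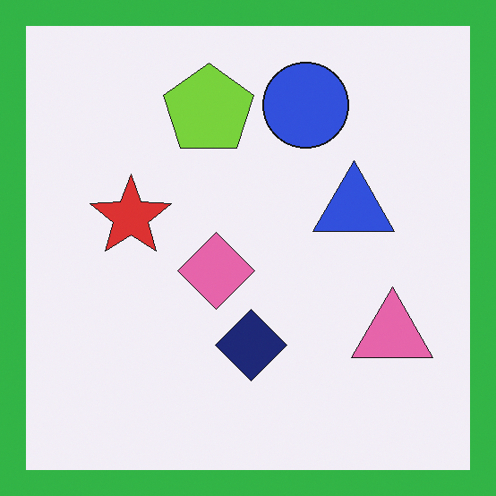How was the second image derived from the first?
Framed with a green border.

A solid green frame runs around the edge of the second image, with the content slightly shrunk inside it.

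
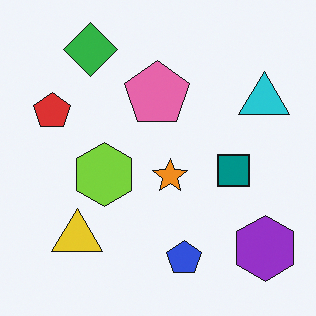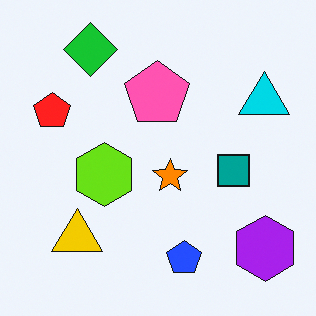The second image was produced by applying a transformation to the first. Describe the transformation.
The transformation is: slightly oversaturated.

All colors are more vivid — a global saturation change.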